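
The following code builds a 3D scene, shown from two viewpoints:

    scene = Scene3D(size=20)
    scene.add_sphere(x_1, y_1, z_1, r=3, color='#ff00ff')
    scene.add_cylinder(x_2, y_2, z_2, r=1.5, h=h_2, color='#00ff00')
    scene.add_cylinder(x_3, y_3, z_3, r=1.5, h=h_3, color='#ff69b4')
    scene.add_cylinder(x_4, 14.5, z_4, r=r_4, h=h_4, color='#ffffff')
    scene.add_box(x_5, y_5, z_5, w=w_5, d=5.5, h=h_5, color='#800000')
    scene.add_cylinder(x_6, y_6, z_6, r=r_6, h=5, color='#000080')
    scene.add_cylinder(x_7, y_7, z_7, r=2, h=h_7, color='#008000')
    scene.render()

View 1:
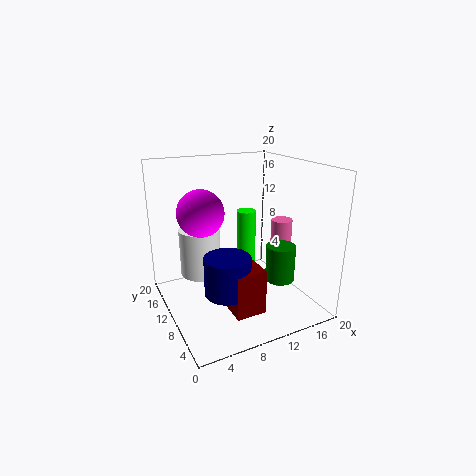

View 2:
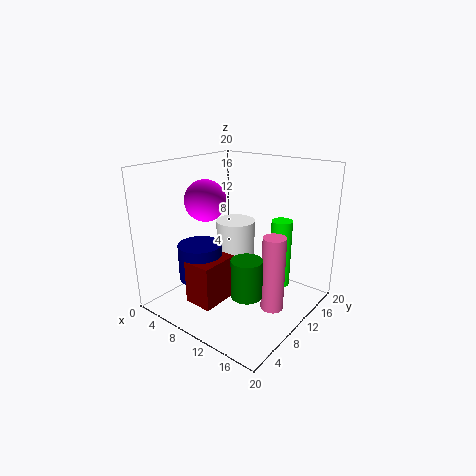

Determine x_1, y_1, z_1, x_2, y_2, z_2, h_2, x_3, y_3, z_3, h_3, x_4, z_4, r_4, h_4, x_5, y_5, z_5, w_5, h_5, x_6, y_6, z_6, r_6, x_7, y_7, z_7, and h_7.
x_1 = 4.5, y_1 = 9.5, z_1 = 14.5, x_2 = 14, y_2 = 15, z_2 = 2, h_2 = 10, x_3 = 16.5, y_3 = 9, z_3 = 2, h_3 = 10, x_4 = 6, z_4 = 3.5, r_4 = 3, h_4 = 7, x_5 = 6.5, y_5 = 3, z_5 = 2, w_5 = 4, h_5 = 6, x_6 = 6.5, y_6 = 6, z_6 = 4.5, r_6 = 3, x_7 = 14.5, y_7 = 6, z_7 = 4.5, h_7 = 5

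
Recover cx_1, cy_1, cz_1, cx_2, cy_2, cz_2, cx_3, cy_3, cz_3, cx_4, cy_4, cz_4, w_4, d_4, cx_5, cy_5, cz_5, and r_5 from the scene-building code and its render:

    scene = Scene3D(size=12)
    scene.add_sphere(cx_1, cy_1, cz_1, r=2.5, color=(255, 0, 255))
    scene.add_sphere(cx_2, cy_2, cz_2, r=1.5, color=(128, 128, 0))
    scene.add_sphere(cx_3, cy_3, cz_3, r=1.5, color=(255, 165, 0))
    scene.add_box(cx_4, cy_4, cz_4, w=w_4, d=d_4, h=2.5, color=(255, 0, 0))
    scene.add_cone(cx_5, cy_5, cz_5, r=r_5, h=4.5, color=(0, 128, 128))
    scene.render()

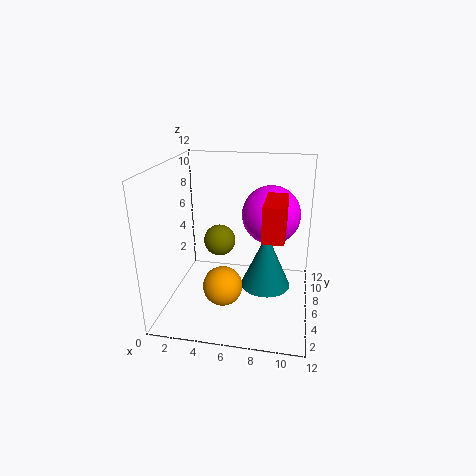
cx_1 = 8.5; cy_1 = 8; cz_1 = 7.5; cx_2 = 3.5; cy_2 = 9.5; cz_2 = 4; cx_3 = 5.5; cy_3 = 2.5; cz_3 = 3.5; cx_4 = 8.5; cy_4 = 1; cz_4 = 8; w_4 = 1.5; d_4 = 3.5; cx_5 = 8.5; cy_5 = 5; cz_5 = 2.5; r_5 = 2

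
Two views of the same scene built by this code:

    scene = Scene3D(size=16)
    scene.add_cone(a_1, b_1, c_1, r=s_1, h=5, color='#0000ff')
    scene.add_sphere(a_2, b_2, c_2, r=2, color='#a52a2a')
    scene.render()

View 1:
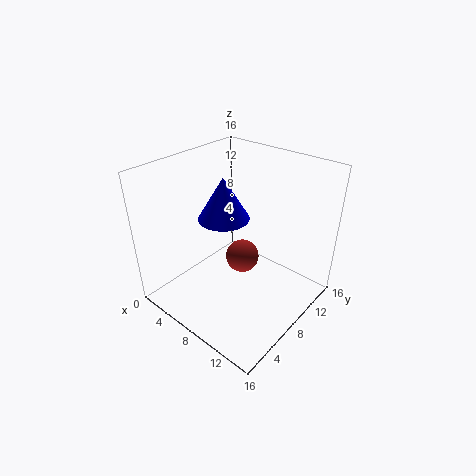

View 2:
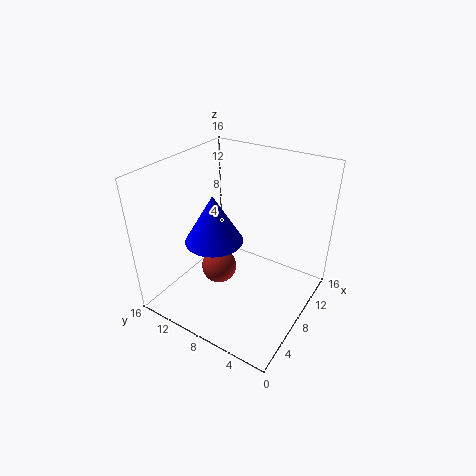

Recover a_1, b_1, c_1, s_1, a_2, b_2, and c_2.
a_1 = 5, b_1 = 9, c_1 = 9, s_1 = 3, a_2 = 7, b_2 = 10, c_2 = 4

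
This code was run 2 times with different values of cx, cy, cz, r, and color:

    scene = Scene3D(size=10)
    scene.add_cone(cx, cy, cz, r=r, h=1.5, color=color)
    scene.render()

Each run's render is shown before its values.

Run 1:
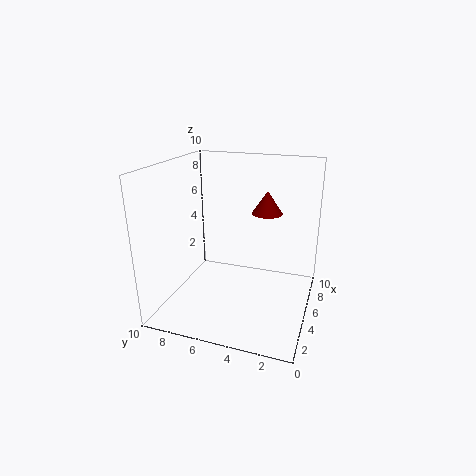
cx = 5
cy = 3
cz = 7
r = 1
color = 'maroon'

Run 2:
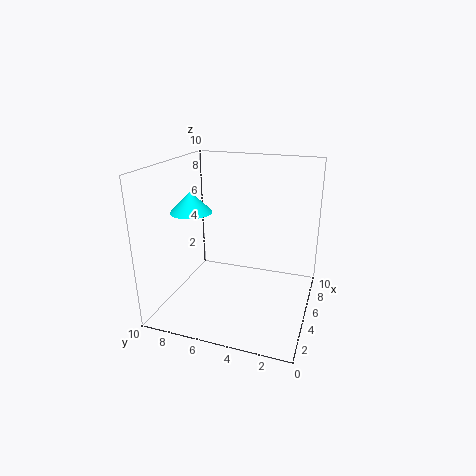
cx = 5
cy = 8.5
cz = 6.5
r = 1.5
color = 'cyan'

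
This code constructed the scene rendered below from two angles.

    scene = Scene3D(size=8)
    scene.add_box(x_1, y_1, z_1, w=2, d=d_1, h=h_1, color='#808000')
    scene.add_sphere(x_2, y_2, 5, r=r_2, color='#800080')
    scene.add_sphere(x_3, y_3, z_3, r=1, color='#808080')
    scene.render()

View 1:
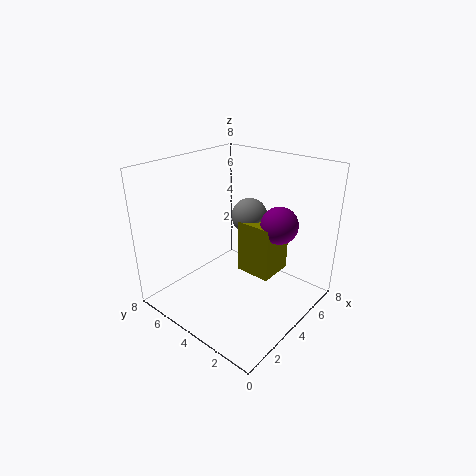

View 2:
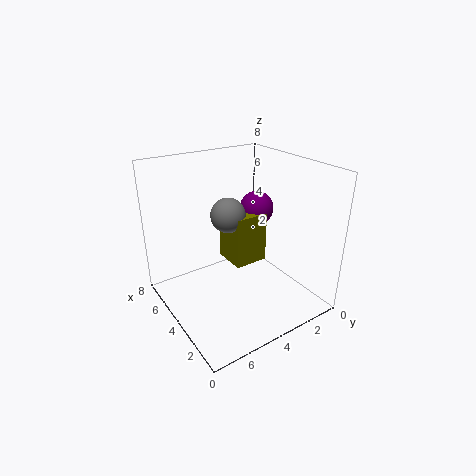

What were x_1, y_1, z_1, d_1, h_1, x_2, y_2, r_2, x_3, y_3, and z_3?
x_1 = 4; y_1 = 2; z_1 = 2; d_1 = 2; h_1 = 3; x_2 = 5; y_2 = 2; r_2 = 1; x_3 = 5; y_3 = 4; z_3 = 5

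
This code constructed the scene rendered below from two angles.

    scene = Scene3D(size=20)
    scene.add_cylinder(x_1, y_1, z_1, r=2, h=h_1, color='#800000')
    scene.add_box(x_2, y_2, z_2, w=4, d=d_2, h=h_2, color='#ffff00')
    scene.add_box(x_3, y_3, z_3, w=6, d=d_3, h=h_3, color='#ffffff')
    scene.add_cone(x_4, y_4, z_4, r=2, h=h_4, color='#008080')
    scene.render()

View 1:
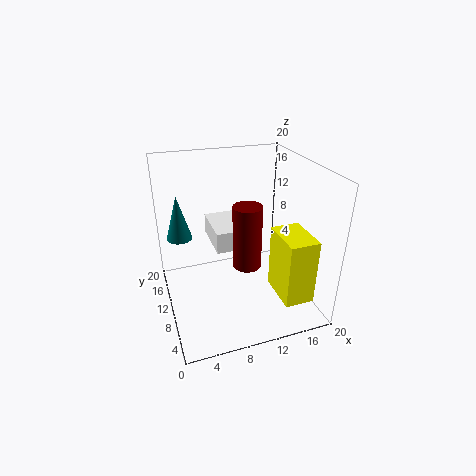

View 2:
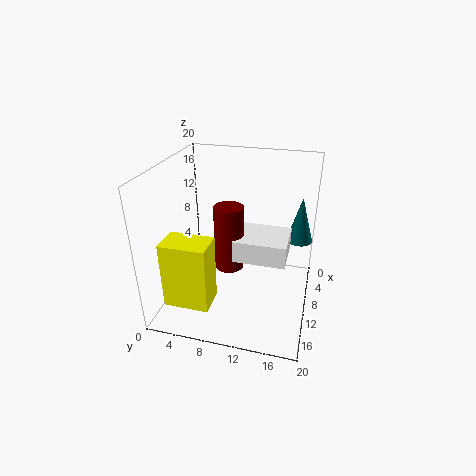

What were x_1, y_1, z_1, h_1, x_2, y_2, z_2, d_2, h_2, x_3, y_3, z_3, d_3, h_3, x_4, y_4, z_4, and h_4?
x_1 = 11
y_1 = 9
z_1 = 6
h_1 = 9
x_2 = 14
y_2 = 2
z_2 = 3
d_2 = 6
h_2 = 9
x_3 = 7
y_3 = 10
z_3 = 8
d_3 = 7
h_3 = 3
x_4 = 3
y_4 = 18
z_4 = 7
h_4 = 7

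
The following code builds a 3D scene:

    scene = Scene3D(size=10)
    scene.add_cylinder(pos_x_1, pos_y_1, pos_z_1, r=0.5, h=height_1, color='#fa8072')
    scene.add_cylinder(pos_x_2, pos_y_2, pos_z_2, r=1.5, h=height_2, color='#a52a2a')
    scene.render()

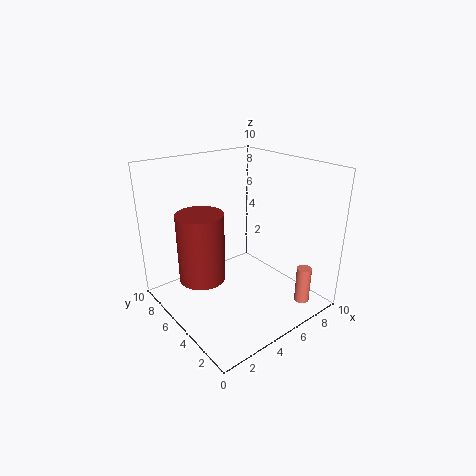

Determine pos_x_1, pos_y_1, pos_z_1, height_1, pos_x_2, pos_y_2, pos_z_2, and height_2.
pos_x_1 = 7.5, pos_y_1 = 1, pos_z_1 = 1, height_1 = 2.5, pos_x_2 = 2, pos_y_2 = 5, pos_z_2 = 3, height_2 = 4.5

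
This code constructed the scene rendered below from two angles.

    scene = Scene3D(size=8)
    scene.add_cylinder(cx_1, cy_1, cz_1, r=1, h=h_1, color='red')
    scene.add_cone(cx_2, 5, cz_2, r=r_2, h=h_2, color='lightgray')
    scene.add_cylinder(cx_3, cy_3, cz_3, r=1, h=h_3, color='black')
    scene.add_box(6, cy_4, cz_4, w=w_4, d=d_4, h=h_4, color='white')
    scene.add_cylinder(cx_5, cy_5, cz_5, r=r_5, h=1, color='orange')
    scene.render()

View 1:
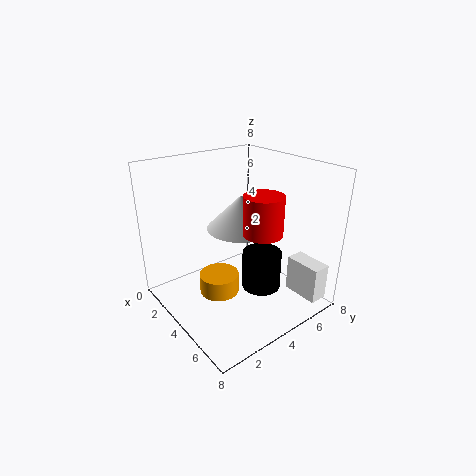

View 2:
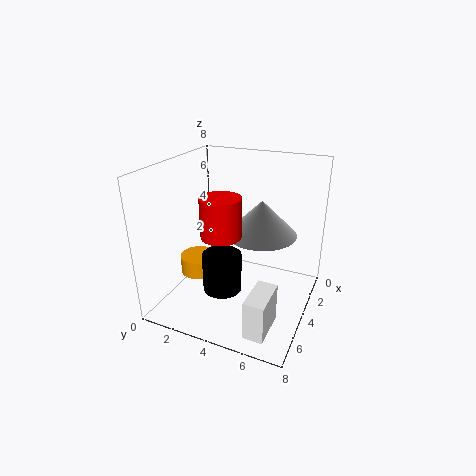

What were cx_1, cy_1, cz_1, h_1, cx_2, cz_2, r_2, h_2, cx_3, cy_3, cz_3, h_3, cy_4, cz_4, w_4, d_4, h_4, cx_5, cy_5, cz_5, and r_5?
cx_1 = 6
cy_1 = 4
cz_1 = 5
h_1 = 2
cx_2 = 3
cz_2 = 4
r_2 = 2
h_2 = 2
cx_3 = 6
cy_3 = 4
cz_3 = 2
h_3 = 2
cy_4 = 6
cz_4 = 1
w_4 = 2
d_4 = 1
h_4 = 2
cx_5 = 5
cy_5 = 2
cz_5 = 2
r_5 = 1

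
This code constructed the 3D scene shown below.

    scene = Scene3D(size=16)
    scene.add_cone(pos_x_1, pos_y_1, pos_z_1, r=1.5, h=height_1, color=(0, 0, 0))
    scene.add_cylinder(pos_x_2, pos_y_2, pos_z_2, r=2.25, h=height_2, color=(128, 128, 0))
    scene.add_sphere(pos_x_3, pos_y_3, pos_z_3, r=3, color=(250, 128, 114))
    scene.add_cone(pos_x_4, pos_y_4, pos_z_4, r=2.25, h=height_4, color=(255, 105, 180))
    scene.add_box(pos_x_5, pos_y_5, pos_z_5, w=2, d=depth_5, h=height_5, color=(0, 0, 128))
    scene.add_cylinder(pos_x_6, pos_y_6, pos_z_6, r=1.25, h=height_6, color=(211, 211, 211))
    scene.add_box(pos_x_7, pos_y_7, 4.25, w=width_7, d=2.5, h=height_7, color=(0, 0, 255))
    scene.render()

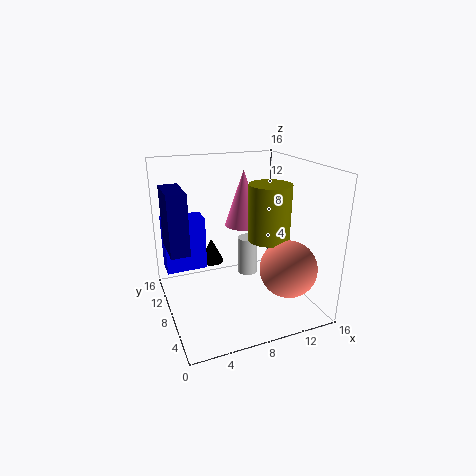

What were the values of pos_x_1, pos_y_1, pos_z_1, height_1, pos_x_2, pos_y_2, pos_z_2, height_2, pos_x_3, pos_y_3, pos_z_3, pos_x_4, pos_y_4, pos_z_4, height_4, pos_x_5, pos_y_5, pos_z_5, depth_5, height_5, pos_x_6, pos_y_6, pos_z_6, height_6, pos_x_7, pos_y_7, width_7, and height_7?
pos_x_1 = 6.5; pos_y_1 = 13.25; pos_z_1 = 3; height_1 = 3; pos_x_2 = 10.75; pos_y_2 = 6; pos_z_2 = 8.25; height_2 = 6; pos_x_3 = 11.75; pos_y_3 = 3.25; pos_z_3 = 5.75; pos_x_4 = 10.25; pos_y_4 = 11.75; pos_z_4 = 8; height_4 = 6.75; pos_x_5 = 0.25; pos_y_5 = 6.5; pos_z_5 = 7.5; depth_5 = 4.5; height_5 = 6.5; pos_x_6 = 10.75; pos_y_6 = 11.5; pos_z_6 = 1.5; height_6 = 4.75; pos_x_7 = 0.25; pos_y_7 = 9.5; width_7 = 4.5; height_7 = 6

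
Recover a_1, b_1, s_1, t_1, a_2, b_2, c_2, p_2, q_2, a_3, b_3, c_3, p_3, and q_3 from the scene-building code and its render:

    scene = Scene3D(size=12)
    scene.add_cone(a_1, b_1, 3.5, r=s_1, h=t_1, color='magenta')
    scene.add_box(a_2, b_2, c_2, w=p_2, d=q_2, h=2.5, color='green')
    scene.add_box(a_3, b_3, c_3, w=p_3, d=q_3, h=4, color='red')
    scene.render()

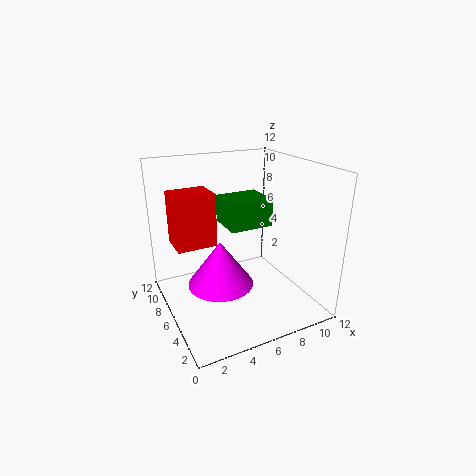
a_1 = 3.5; b_1 = 4; s_1 = 2.5; t_1 = 3.5; a_2 = 6; b_2 = 7; c_2 = 6; p_2 = 4; q_2 = 3.5; a_3 = 0.5; b_3 = 4.5; c_3 = 6.5; p_3 = 3; q_3 = 2.5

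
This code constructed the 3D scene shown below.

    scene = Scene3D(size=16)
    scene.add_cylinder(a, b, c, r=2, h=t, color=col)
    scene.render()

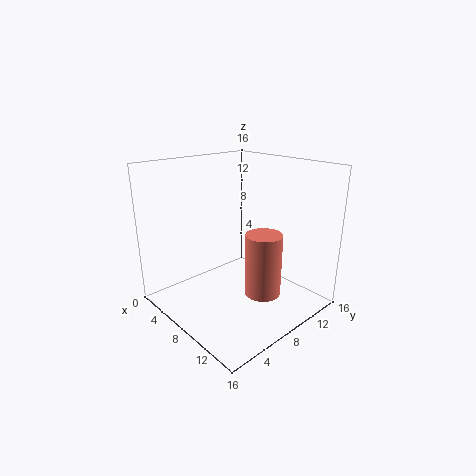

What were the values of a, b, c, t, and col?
a = 11, b = 9, c = 2, t = 7, col = 'salmon'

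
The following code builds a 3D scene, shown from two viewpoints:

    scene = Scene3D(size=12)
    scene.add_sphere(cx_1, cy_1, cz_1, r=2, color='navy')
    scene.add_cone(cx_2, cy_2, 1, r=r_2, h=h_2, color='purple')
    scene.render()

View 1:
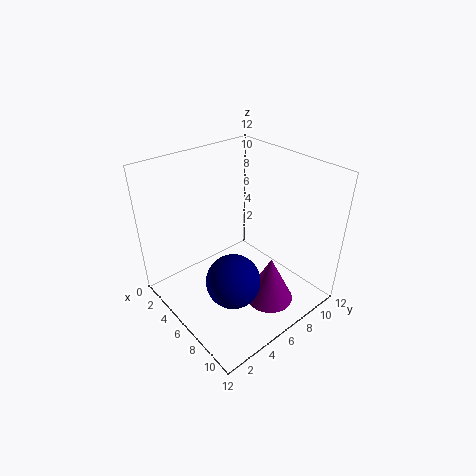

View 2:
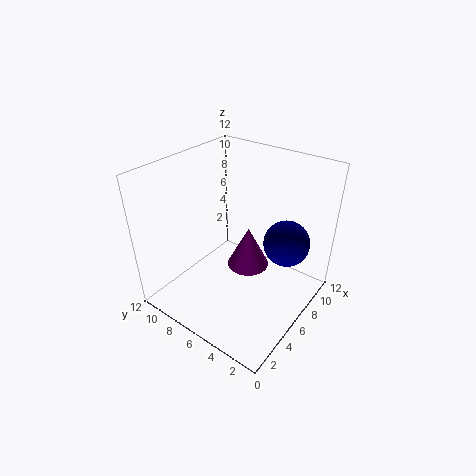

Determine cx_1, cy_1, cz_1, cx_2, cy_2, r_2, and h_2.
cx_1 = 9, cy_1 = 3, cz_1 = 5, cx_2 = 9, cy_2 = 7, r_2 = 2, h_2 = 4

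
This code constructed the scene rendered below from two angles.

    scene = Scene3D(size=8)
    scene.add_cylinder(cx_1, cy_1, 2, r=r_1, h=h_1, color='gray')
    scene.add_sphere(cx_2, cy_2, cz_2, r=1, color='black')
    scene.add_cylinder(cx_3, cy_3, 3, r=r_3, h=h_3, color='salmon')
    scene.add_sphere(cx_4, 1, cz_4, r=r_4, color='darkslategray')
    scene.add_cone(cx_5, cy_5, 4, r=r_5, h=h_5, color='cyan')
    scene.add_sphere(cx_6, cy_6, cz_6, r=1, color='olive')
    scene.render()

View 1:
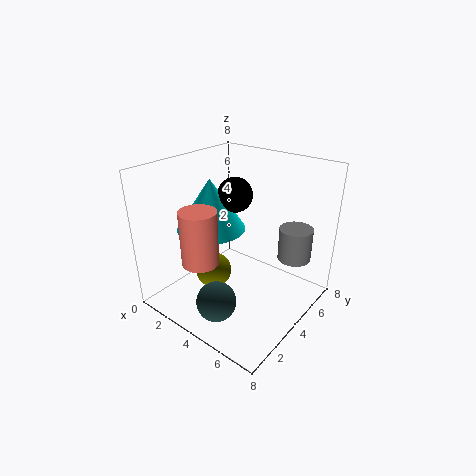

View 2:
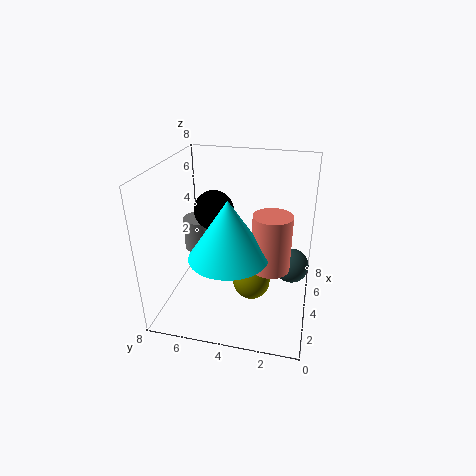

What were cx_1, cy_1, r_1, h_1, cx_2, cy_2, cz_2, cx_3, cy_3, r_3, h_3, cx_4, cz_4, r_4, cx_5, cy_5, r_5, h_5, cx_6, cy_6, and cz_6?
cx_1 = 6, cy_1 = 7, r_1 = 1, h_1 = 2, cx_2 = 3, cy_2 = 5, cz_2 = 6, cx_3 = 3, cy_3 = 2, r_3 = 1, h_3 = 3, cx_4 = 5, cz_4 = 2, r_4 = 1, cx_5 = 2, cy_5 = 4, r_5 = 2, h_5 = 3, cx_6 = 3, cy_6 = 3, cz_6 = 2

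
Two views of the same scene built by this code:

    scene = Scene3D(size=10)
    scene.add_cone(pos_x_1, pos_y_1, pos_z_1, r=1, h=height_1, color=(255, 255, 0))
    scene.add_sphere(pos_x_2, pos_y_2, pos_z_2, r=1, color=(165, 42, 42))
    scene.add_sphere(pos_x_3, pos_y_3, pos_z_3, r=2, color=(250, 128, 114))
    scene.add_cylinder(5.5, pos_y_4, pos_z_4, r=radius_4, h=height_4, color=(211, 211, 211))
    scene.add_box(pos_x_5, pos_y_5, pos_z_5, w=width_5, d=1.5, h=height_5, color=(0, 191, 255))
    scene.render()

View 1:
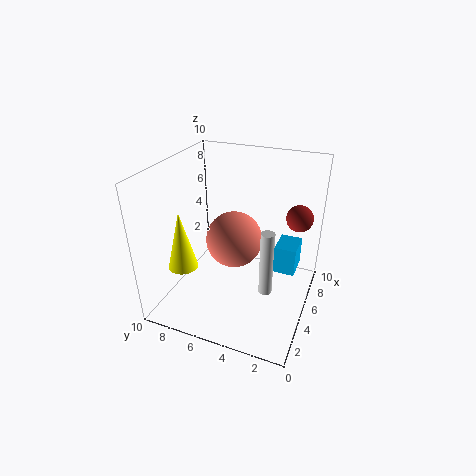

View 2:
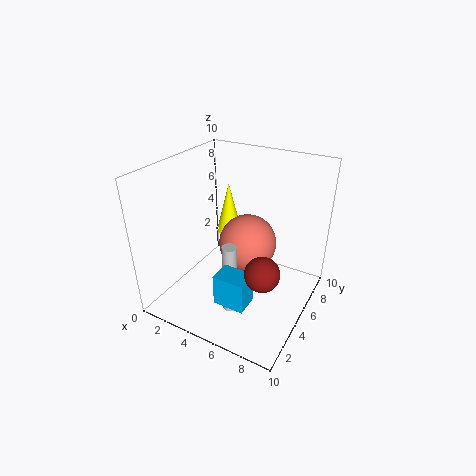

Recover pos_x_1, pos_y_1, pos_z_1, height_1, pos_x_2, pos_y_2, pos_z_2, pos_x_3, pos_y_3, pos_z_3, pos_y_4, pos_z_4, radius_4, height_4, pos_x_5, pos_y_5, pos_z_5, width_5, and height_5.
pos_x_1 = 2.5
pos_y_1 = 8
pos_z_1 = 3.5
height_1 = 4
pos_x_2 = 8.5
pos_y_2 = 1.5
pos_z_2 = 5.5
pos_x_3 = 5.5
pos_y_3 = 5.5
pos_z_3 = 4.5
pos_y_4 = 3
pos_z_4 = 0.5
radius_4 = 0.5
height_4 = 5
pos_x_5 = 5.5
pos_y_5 = 1
pos_z_5 = 2.5
width_5 = 2
height_5 = 2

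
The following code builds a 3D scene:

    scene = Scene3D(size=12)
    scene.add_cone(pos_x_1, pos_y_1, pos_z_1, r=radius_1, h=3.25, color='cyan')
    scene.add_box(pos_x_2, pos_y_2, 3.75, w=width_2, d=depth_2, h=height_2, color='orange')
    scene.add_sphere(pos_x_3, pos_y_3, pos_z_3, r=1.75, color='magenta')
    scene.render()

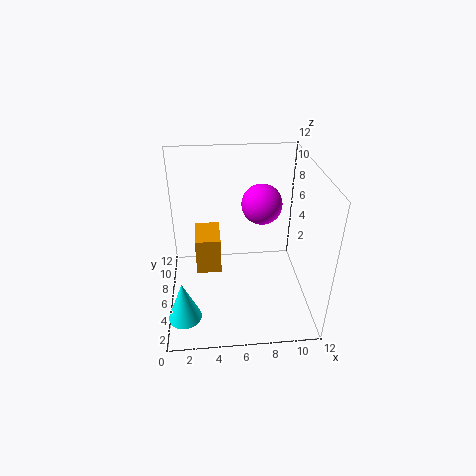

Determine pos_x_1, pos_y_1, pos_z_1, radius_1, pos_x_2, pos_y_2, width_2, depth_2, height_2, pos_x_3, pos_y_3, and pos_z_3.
pos_x_1 = 1.5; pos_y_1 = 1.5; pos_z_1 = 2; radius_1 = 1.25; pos_x_2 = 2.5; pos_y_2 = 4.5; width_2 = 2; depth_2 = 3; height_2 = 3; pos_x_3 = 8.25; pos_y_3 = 8; pos_z_3 = 8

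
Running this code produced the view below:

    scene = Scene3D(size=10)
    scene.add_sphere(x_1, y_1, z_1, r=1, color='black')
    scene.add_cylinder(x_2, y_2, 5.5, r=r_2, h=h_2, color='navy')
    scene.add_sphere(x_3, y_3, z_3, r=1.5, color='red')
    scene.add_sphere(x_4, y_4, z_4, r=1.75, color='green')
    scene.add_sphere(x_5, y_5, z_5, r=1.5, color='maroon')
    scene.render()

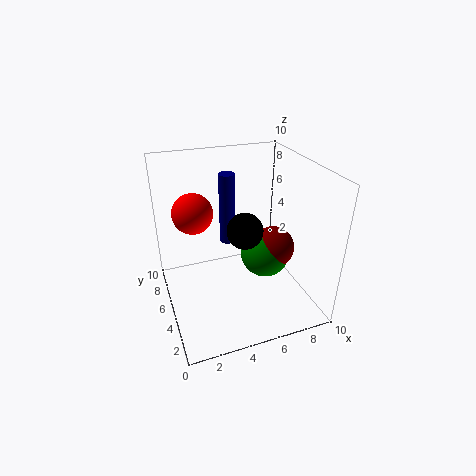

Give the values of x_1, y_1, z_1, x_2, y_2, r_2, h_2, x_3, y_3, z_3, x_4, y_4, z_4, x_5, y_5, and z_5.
x_1 = 4
y_1 = 1.25
z_1 = 7.75
x_2 = 4
y_2 = 4.25
r_2 = 0.5
h_2 = 4.5
x_3 = 2.5
y_3 = 7.75
z_3 = 6
x_4 = 7
y_4 = 4.75
z_4 = 3.5
x_5 = 7.5
y_5 = 4.5
z_5 = 4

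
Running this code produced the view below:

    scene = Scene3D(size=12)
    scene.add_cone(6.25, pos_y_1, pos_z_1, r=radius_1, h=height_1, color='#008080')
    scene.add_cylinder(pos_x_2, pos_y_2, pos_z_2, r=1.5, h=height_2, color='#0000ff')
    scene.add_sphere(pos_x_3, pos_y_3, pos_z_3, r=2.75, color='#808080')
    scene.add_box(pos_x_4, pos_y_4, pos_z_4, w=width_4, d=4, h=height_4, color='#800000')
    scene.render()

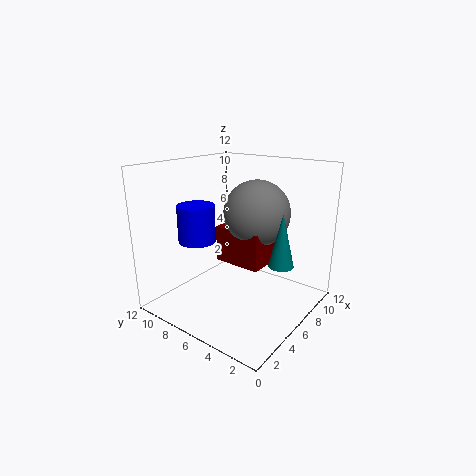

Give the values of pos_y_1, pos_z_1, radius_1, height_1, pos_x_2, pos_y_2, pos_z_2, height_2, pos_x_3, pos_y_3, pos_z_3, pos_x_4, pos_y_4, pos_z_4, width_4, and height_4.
pos_y_1 = 2, pos_z_1 = 4.5, radius_1 = 1, height_1 = 4.25, pos_x_2 = 3.5, pos_y_2 = 8.25, pos_z_2 = 6, height_2 = 3, pos_x_3 = 7.25, pos_y_3 = 5, pos_z_3 = 8, pos_x_4 = 5, pos_y_4 = 3.5, pos_z_4 = 4, width_4 = 3.25, height_4 = 3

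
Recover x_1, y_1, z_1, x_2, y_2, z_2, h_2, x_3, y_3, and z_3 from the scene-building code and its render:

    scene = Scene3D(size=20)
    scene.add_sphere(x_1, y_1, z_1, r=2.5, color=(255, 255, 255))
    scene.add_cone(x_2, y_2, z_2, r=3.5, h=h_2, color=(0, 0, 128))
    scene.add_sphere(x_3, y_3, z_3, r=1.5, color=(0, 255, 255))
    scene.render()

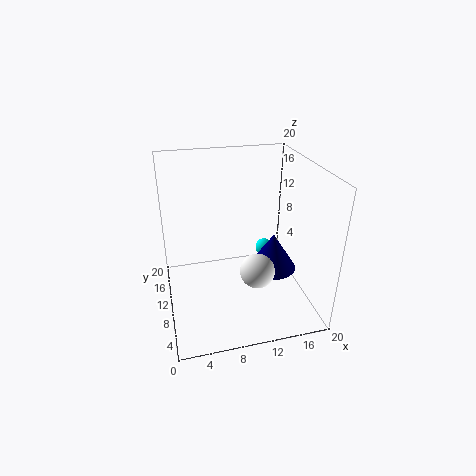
x_1 = 12.5, y_1 = 8.5, z_1 = 5, x_2 = 15.5, y_2 = 10.5, z_2 = 4, h_2 = 5.5, x_3 = 17, y_3 = 18.5, z_3 = 2.5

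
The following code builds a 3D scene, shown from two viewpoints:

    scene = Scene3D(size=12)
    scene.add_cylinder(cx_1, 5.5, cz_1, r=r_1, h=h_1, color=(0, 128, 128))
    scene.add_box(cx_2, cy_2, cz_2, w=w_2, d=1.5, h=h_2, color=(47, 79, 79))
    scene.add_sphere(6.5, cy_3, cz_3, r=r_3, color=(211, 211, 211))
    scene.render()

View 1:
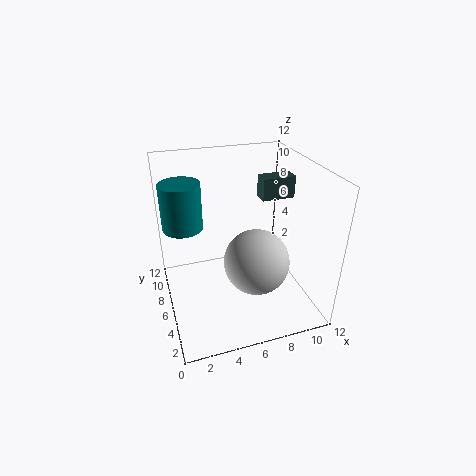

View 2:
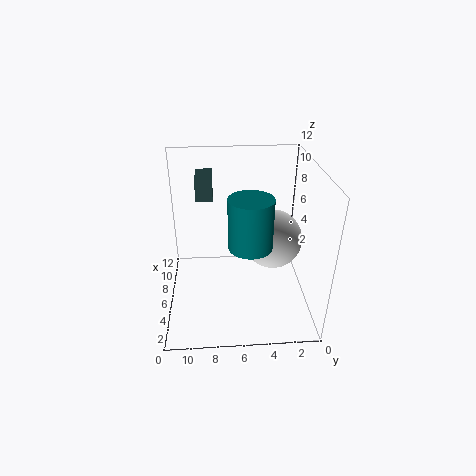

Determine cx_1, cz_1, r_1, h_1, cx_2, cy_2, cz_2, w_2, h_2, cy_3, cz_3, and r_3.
cx_1 = 1.5; cz_1 = 8; r_1 = 1.5; h_1 = 3.5; cx_2 = 9; cy_2 = 8; cz_2 = 8; w_2 = 3; h_2 = 2; cy_3 = 3; cz_3 = 5.5; r_3 = 2.5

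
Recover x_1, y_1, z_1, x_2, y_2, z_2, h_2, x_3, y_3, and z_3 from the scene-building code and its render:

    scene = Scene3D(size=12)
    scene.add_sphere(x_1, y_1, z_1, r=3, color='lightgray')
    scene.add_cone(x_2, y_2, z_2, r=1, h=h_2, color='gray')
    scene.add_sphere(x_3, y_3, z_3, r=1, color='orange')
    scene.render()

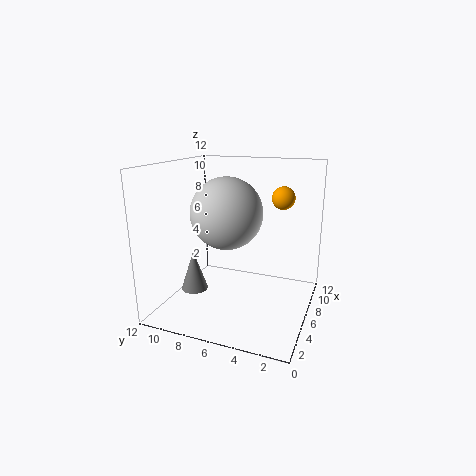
x_1 = 6; y_1 = 7; z_1 = 8; x_2 = 2; y_2 = 8; z_2 = 3; h_2 = 3; x_3 = 9; y_3 = 3; z_3 = 9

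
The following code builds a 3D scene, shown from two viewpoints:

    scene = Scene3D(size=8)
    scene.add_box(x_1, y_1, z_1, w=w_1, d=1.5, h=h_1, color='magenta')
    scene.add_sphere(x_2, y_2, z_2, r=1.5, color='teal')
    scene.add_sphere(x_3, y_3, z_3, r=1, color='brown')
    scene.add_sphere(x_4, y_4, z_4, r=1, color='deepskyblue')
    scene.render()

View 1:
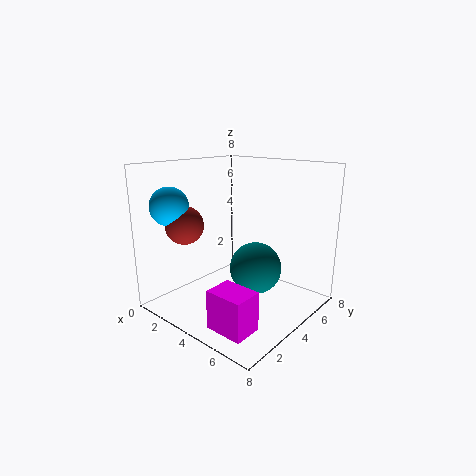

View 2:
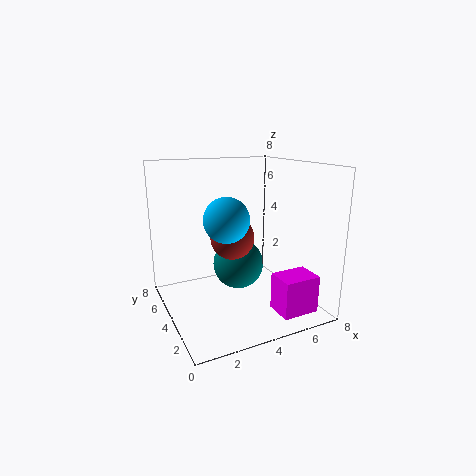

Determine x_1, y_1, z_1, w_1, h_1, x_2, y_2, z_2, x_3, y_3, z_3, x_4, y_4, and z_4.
x_1 = 5, y_1 = 0.5, z_1 = 0.5, w_1 = 2, h_1 = 2, x_2 = 4.5, y_2 = 5, z_2 = 2, x_3 = 2.5, y_3 = 1.5, z_3 = 5, x_4 = 2, y_4 = 1, z_4 = 6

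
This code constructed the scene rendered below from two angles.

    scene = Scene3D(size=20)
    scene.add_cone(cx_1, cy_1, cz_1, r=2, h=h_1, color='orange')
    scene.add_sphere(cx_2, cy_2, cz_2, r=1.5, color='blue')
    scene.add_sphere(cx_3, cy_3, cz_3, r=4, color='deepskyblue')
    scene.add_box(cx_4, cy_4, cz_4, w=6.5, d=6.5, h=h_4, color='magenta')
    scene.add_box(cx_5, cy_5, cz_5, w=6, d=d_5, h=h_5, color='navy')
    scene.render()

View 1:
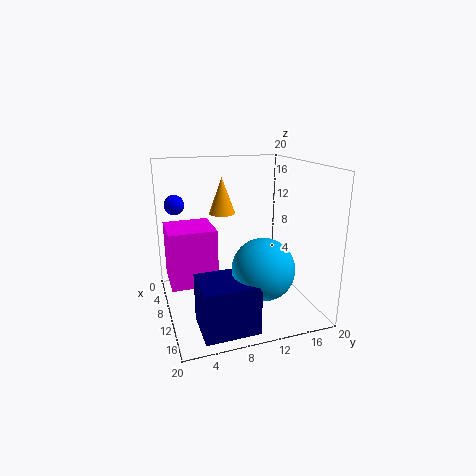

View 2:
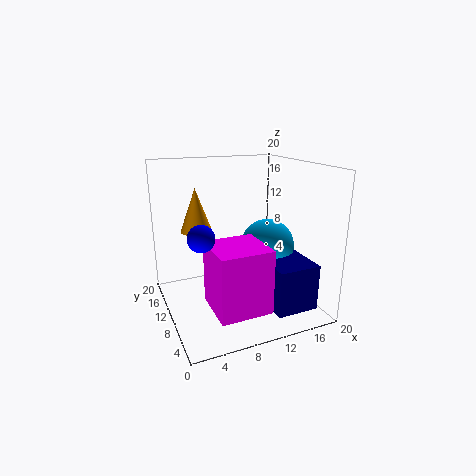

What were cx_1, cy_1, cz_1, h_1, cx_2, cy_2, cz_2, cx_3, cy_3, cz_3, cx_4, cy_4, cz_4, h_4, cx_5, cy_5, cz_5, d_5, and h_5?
cx_1 = 4; cy_1 = 9.5; cz_1 = 12; h_1 = 5.5; cx_2 = 2.5; cy_2 = 2.5; cz_2 = 13.5; cx_3 = 15.5; cy_3 = 11.5; cz_3 = 7.5; cx_4 = 4; cy_4 = 0.5; cz_4 = 3.5; h_4 = 8; cx_5 = 13; cy_5 = 3; cz_5 = 0.5; d_5 = 7; h_5 = 6.5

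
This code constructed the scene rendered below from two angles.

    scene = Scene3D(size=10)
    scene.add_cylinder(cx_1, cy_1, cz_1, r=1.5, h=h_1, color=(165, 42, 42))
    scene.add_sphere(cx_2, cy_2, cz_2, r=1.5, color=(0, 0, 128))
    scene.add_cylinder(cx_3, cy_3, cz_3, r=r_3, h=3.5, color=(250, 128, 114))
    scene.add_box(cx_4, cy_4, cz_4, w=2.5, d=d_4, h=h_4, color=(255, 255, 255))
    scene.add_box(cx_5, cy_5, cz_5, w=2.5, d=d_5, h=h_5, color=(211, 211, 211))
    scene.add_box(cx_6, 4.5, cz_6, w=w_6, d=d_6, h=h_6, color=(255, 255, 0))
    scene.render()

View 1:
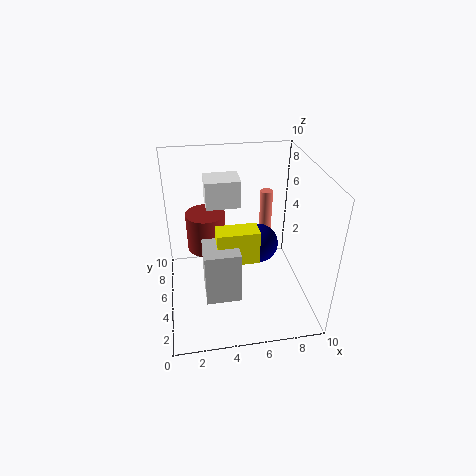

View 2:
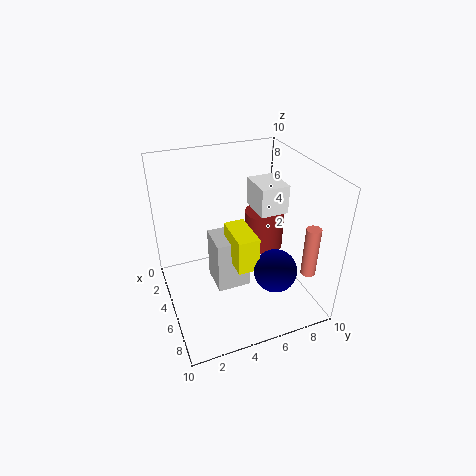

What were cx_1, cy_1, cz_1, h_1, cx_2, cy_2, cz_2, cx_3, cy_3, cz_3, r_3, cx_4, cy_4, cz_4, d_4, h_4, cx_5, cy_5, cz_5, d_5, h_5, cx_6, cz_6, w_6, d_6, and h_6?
cx_1 = 3, cy_1 = 8, cz_1 = 2.5, h_1 = 3, cx_2 = 7, cy_2 = 7, cz_2 = 3, cx_3 = 8, cy_3 = 9, cz_3 = 3, r_3 = 0.5, cx_4 = 3, cy_4 = 6.5, cz_4 = 6.5, d_4 = 2, h_4 = 2, cx_5 = 2.5, cy_5 = 3.5, cz_5 = 0.5, d_5 = 2.5, h_5 = 4, cx_6 = 3.5, cz_6 = 3, w_6 = 3, d_6 = 1.5, h_6 = 2.5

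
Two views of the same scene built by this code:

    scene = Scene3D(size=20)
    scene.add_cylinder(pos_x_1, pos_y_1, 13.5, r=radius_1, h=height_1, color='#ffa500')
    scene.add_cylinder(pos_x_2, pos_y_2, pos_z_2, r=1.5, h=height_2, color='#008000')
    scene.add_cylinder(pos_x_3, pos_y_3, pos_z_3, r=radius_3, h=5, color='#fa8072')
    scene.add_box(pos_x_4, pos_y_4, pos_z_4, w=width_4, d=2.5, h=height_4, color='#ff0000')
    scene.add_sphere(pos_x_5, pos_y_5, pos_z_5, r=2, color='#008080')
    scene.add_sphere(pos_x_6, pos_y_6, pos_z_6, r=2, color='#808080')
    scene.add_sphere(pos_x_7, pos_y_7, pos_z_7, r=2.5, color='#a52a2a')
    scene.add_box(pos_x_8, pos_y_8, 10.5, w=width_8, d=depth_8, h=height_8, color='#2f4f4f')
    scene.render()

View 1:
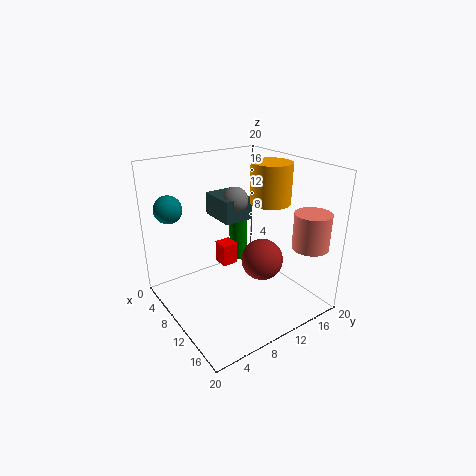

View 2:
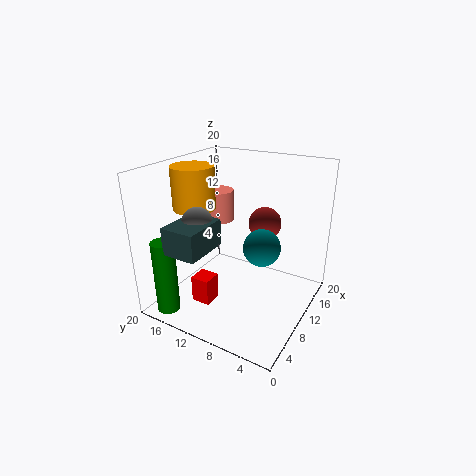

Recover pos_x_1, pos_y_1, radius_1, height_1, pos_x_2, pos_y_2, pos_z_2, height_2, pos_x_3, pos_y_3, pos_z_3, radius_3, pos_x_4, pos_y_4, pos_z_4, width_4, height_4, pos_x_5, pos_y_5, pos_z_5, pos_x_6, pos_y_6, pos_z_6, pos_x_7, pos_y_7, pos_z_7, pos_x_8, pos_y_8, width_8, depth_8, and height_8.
pos_x_1 = 9, pos_y_1 = 16.5, radius_1 = 3, height_1 = 6, pos_x_2 = 1.5, pos_y_2 = 16, pos_z_2 = 1.5, height_2 = 10, pos_x_3 = 16.5, pos_y_3 = 17.5, pos_z_3 = 9, radius_3 = 2.5, pos_x_4 = 3, pos_y_4 = 10.5, pos_z_4 = 3, width_4 = 2.5, height_4 = 3.5, pos_x_5 = 3, pos_y_5 = 3, pos_z_5 = 13.5, pos_x_6 = 5, pos_y_6 = 13, pos_z_6 = 13.5, pos_x_7 = 16.5, pos_y_7 = 9, pos_z_7 = 10, pos_x_8 = 0.5, pos_y_8 = 10.5, width_8 = 6, depth_8 = 4.5, height_8 = 3.5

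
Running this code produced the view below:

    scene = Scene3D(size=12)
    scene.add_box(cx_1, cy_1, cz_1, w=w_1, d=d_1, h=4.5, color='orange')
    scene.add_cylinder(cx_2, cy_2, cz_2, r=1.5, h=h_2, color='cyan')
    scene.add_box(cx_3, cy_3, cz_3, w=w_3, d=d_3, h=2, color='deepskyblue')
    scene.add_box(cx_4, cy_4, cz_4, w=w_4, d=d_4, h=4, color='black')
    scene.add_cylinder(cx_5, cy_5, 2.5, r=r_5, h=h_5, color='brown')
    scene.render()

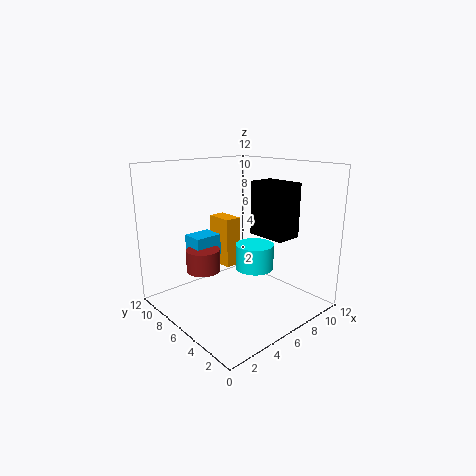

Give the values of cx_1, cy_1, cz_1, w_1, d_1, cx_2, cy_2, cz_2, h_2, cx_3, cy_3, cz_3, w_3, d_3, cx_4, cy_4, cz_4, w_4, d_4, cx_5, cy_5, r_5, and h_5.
cx_1 = 6.5
cy_1 = 8
cz_1 = 2.5
w_1 = 1.5
d_1 = 2.5
cx_2 = 6
cy_2 = 4
cz_2 = 4
h_2 = 2
cx_3 = 4
cy_3 = 9
cz_3 = 3.5
w_3 = 2.5
d_3 = 2
cx_4 = 5.5
cy_4 = 1
cz_4 = 7
w_4 = 2
d_4 = 3
cx_5 = 4.5
cy_5 = 9
r_5 = 1.5
h_5 = 2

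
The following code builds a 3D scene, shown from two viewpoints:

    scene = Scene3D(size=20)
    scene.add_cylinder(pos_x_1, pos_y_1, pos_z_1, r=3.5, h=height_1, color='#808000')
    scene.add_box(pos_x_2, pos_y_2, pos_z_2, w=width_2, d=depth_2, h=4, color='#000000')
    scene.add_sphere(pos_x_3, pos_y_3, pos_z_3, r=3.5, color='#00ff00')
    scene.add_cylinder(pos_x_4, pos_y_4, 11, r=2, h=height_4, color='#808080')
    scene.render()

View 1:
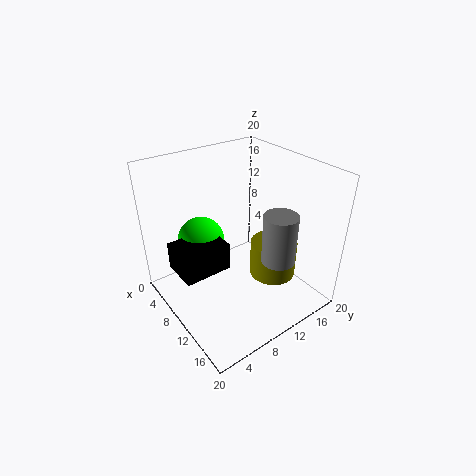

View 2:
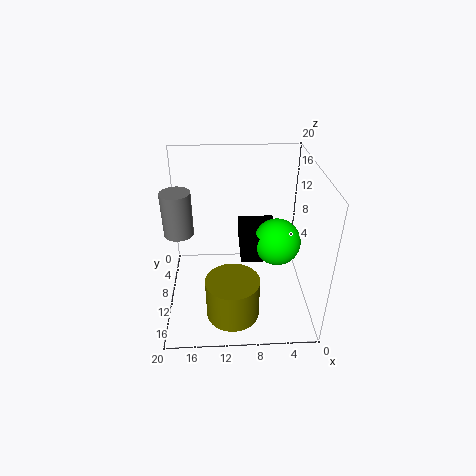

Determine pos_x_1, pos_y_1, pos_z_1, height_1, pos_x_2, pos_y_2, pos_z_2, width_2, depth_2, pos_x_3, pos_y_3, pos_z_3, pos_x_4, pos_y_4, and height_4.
pos_x_1 = 11, pos_y_1 = 16, pos_z_1 = 2, height_1 = 5.5, pos_x_2 = 4, pos_y_2 = 2, pos_z_2 = 5, width_2 = 5.5, depth_2 = 7, pos_x_3 = 4, pos_y_3 = 7.5, pos_z_3 = 7.5, pos_x_4 = 18, pos_y_4 = 10, height_4 = 6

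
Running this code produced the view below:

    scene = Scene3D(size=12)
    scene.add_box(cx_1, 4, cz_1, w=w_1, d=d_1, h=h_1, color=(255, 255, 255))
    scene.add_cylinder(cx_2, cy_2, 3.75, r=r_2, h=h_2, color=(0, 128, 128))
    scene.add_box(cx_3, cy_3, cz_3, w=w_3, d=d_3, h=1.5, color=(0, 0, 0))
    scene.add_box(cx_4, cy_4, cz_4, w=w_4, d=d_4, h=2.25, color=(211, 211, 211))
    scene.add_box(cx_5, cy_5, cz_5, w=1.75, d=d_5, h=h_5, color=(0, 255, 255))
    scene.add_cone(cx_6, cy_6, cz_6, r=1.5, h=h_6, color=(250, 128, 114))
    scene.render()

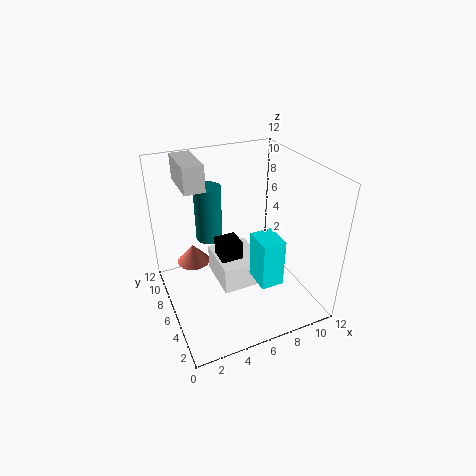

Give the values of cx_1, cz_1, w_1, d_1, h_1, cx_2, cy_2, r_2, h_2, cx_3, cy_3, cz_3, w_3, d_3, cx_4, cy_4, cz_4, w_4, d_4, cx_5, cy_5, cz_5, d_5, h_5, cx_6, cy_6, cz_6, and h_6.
cx_1 = 4, cz_1 = 2.25, w_1 = 3.5, d_1 = 4, h_1 = 2.25, cx_2 = 5, cy_2 = 10.5, r_2 = 1.25, h_2 = 5.25, cx_3 = 4, cy_3 = 4.5, cz_3 = 5, w_3 = 1.75, d_3 = 1.75, cx_4 = 2.25, cy_4 = 7.75, cz_4 = 9.75, w_4 = 1.75, d_4 = 4, cx_5 = 6, cy_5 = 1.5, cz_5 = 4, d_5 = 2.25, h_5 = 3.75, cx_6 = 3, cy_6 = 9.5, cz_6 = 2.25, h_6 = 1.75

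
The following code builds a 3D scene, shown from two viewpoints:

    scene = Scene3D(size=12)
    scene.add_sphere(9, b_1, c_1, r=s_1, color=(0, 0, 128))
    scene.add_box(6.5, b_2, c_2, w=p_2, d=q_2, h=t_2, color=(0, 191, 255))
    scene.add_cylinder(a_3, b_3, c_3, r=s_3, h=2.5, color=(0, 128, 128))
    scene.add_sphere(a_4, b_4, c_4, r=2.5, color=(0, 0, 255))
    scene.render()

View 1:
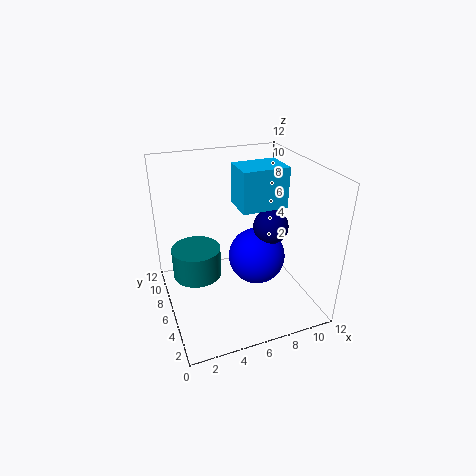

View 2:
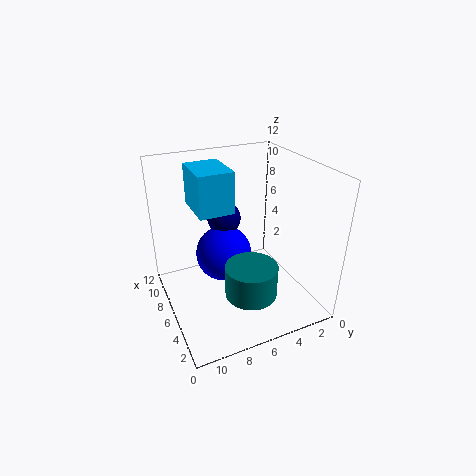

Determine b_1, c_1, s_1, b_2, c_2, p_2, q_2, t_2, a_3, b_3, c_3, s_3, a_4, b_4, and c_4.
b_1 = 6; c_1 = 6.5; s_1 = 1.5; b_2 = 6; c_2 = 8; p_2 = 4; q_2 = 3; t_2 = 3.5; a_3 = 2.5; b_3 = 6.5; c_3 = 3; s_3 = 2; a_4 = 8; b_4 = 6.5; c_4 = 3.5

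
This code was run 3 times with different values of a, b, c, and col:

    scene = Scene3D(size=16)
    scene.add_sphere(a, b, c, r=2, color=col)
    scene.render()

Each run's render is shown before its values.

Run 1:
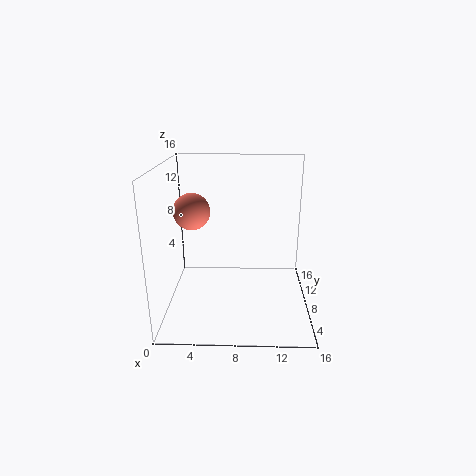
a = 3
b = 8
c = 11
col = 'salmon'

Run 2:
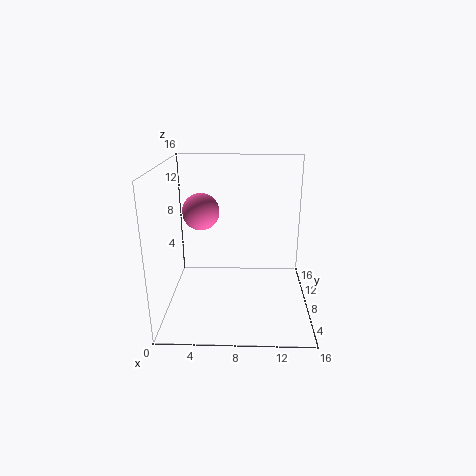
a = 4
b = 8
c = 11
col = 'hotpink'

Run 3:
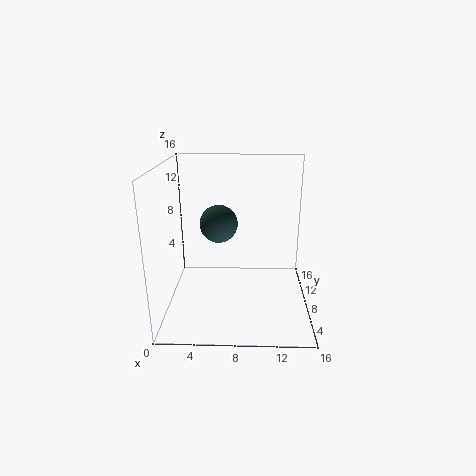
a = 6
b = 7
c = 10
col = 'darkslategray'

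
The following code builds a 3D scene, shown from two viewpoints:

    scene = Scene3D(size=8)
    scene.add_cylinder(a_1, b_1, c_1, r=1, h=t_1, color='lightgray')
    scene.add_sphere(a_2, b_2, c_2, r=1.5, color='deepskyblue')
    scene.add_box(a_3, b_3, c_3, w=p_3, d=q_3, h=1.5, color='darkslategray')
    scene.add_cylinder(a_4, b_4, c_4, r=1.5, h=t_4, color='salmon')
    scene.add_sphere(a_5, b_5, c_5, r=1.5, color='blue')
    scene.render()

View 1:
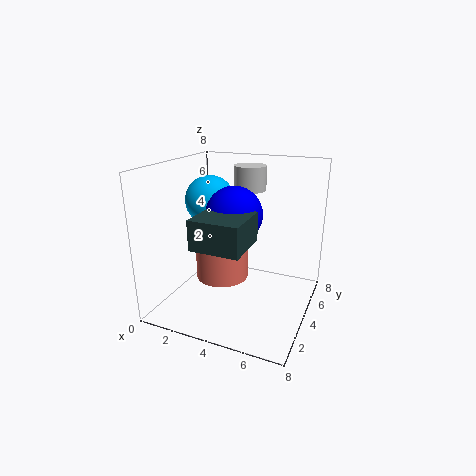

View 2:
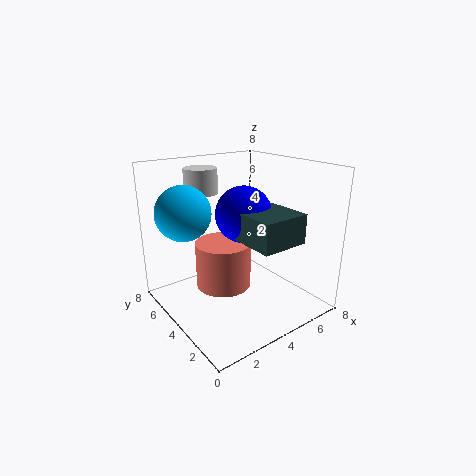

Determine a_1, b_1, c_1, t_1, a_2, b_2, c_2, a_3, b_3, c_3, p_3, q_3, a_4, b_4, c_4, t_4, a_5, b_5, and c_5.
a_1 = 3.5, b_1 = 7, c_1 = 6, t_1 = 1.5, a_2 = 1.5, b_2 = 5.5, c_2 = 5.5, a_3 = 3, b_3 = 0.5, c_3 = 4.5, p_3 = 2.5, q_3 = 2.5, a_4 = 3, b_4 = 4, c_4 = 1.5, t_4 = 2.5, a_5 = 4, b_5 = 3.5, c_5 = 5.5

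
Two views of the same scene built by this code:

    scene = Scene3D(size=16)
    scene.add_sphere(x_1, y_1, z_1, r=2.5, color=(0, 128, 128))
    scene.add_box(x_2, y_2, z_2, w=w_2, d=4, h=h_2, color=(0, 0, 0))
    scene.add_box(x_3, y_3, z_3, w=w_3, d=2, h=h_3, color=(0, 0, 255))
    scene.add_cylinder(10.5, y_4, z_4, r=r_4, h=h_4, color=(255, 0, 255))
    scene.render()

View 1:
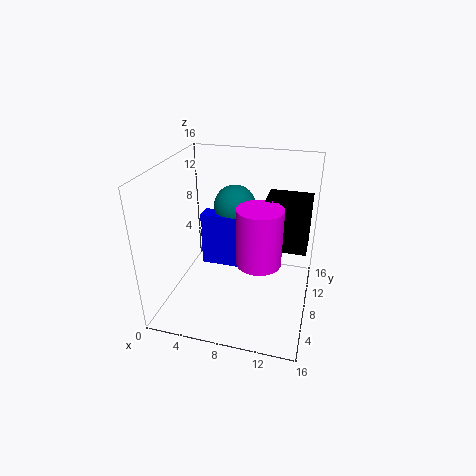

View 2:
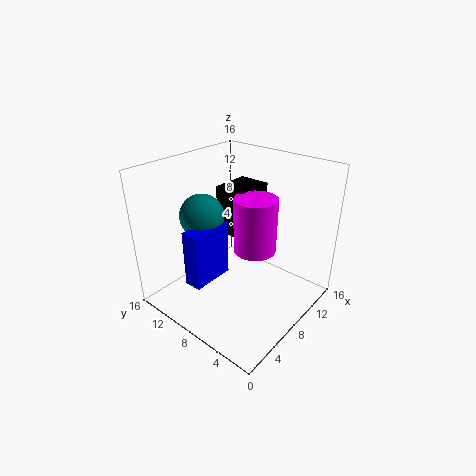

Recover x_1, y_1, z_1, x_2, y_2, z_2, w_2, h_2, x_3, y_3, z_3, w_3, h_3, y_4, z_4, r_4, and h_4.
x_1 = 6.5; y_1 = 12; z_1 = 10; x_2 = 10.5; y_2 = 9.5; z_2 = 6; w_2 = 5; h_2 = 6; x_3 = 3; y_3 = 9.5; z_3 = 3; w_3 = 5; h_3 = 6.5; y_4 = 7.5; z_4 = 5.5; r_4 = 2.5; h_4 = 6.5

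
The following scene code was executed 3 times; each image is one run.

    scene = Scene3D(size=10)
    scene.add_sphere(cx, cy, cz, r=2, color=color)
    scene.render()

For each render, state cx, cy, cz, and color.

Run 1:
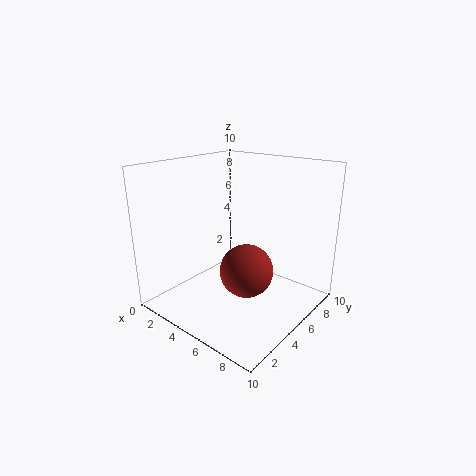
cx = 5; cy = 6; cz = 2; color = 'brown'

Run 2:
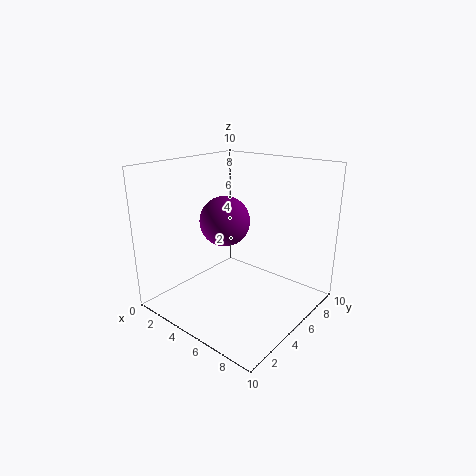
cx = 2; cy = 7; cz = 5; color = 'purple'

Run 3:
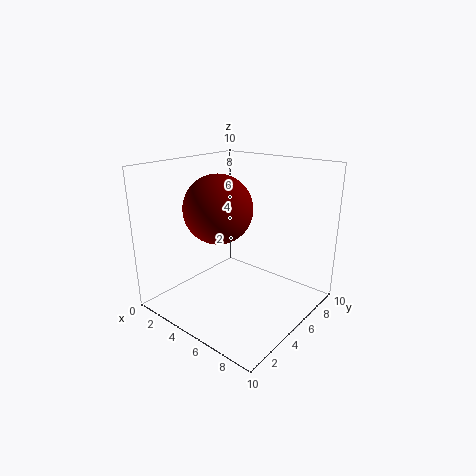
cx = 6; cy = 2; cz = 8; color = 'maroon'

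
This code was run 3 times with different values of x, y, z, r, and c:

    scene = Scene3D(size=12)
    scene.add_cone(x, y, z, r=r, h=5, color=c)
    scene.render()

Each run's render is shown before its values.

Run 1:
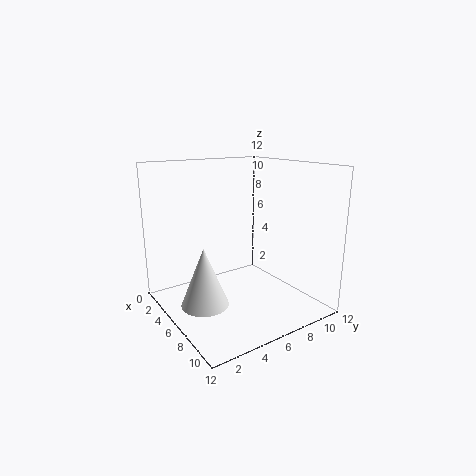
x = 5.5
y = 3
z = 0.5
r = 2
c = 'white'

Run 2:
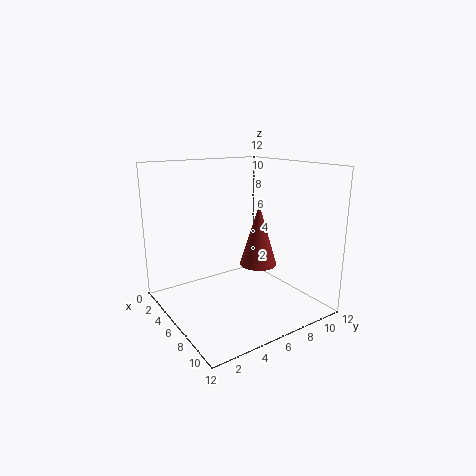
x = 7.5
y = 7
z = 4
r = 1.5
c = 'brown'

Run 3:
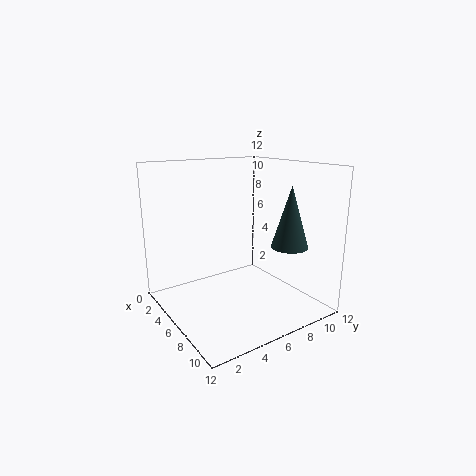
x = 9
y = 9
z = 5.5
r = 1.5
c = 'darkslategray'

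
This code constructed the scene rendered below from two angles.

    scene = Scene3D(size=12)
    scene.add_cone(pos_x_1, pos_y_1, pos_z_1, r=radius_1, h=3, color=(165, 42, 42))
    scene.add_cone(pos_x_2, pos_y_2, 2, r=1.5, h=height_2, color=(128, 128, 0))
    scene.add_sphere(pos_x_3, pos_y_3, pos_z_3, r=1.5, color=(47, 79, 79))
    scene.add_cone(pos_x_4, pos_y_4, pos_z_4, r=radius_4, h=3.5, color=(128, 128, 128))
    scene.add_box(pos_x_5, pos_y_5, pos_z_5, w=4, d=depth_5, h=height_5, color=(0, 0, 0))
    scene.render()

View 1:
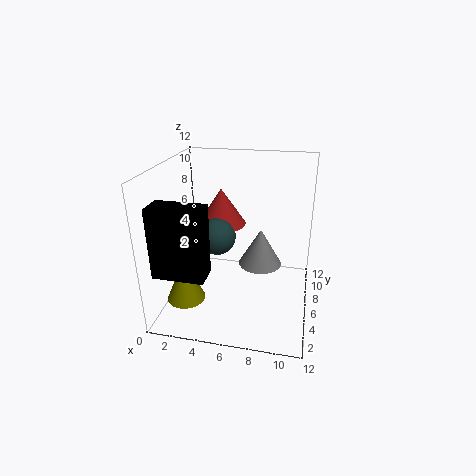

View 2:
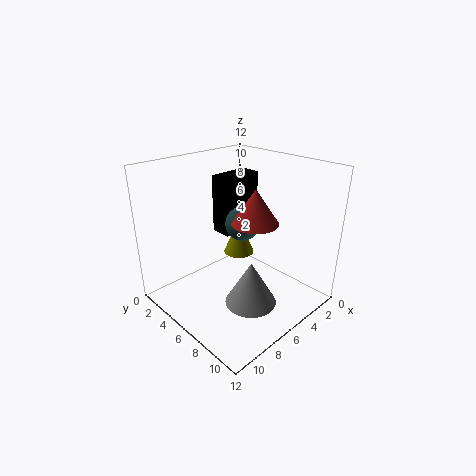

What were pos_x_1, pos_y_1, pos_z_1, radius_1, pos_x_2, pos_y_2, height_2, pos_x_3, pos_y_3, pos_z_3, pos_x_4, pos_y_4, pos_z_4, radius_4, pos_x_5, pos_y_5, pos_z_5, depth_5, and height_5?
pos_x_1 = 4.5
pos_y_1 = 6.5
pos_z_1 = 7
radius_1 = 2
pos_x_2 = 2.5
pos_y_2 = 2.5
height_2 = 3.5
pos_x_3 = 4.5
pos_y_3 = 5
pos_z_3 = 6.5
pos_x_4 = 7.5
pos_y_4 = 9
pos_z_4 = 2
radius_4 = 2
pos_x_5 = 0.5
pos_y_5 = 1
pos_z_5 = 4.5
depth_5 = 2
height_5 = 5.5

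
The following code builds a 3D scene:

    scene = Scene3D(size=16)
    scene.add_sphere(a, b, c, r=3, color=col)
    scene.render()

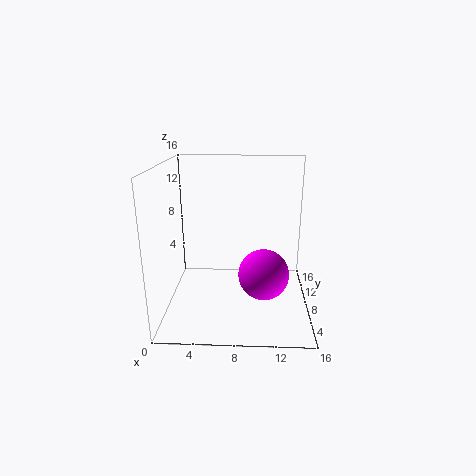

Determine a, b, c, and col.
a = 11; b = 9; c = 3; col = 'magenta'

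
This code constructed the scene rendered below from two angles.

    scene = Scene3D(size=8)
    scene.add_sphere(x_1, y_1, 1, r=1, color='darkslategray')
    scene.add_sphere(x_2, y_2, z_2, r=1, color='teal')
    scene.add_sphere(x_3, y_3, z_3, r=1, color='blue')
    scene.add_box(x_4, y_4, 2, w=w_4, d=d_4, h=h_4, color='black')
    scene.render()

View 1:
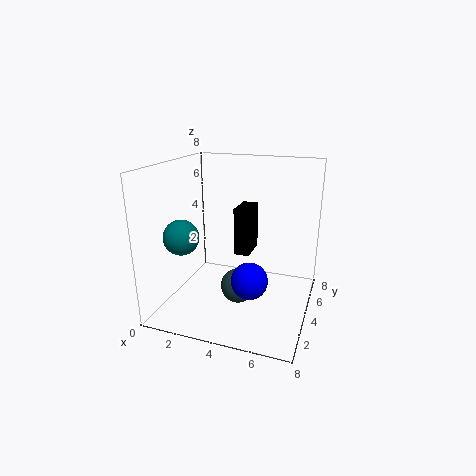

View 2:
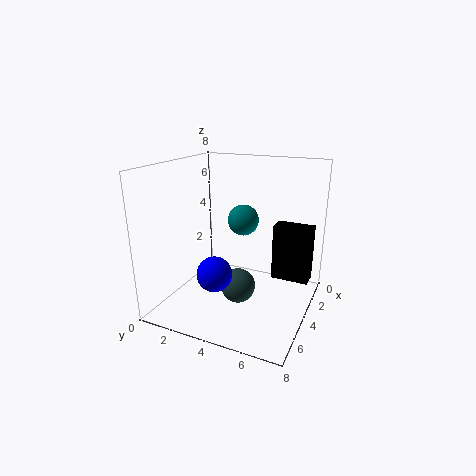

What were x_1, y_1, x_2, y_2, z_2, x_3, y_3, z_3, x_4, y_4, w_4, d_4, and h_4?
x_1 = 4; y_1 = 4; x_2 = 1; y_2 = 3; z_2 = 4; x_3 = 5; y_3 = 3; z_3 = 2; x_4 = 3; y_4 = 6; w_4 = 1; d_4 = 2; h_4 = 3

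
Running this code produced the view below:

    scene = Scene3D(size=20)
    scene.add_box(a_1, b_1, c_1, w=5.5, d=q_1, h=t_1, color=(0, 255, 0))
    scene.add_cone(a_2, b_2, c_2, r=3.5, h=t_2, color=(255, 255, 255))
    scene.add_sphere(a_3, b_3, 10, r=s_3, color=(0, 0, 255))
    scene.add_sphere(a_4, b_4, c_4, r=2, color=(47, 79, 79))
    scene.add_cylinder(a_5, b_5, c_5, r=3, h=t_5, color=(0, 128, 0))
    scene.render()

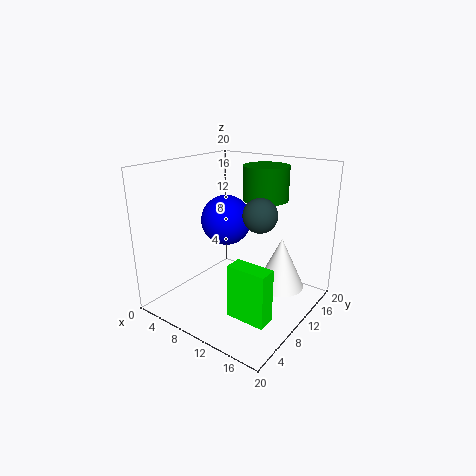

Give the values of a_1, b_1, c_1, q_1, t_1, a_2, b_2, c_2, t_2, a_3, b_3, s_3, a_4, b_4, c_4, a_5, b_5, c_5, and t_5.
a_1 = 11.5, b_1 = 5.5, c_1 = 0.5, q_1 = 2.5, t_1 = 7.5, a_2 = 14.5, b_2 = 14.5, c_2 = 2, t_2 = 7.5, a_3 = 4, b_3 = 15, s_3 = 4, a_4 = 16, b_4 = 6, c_4 = 15.5, a_5 = 13, b_5 = 12, c_5 = 15.5, t_5 = 4.5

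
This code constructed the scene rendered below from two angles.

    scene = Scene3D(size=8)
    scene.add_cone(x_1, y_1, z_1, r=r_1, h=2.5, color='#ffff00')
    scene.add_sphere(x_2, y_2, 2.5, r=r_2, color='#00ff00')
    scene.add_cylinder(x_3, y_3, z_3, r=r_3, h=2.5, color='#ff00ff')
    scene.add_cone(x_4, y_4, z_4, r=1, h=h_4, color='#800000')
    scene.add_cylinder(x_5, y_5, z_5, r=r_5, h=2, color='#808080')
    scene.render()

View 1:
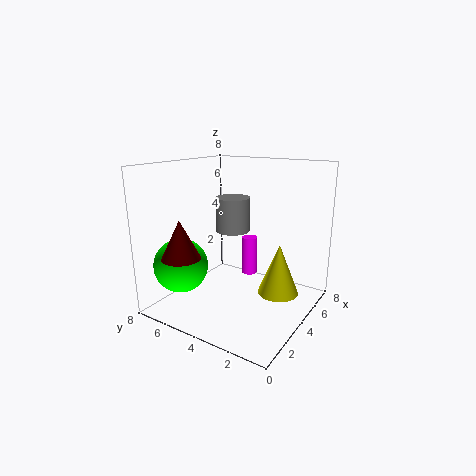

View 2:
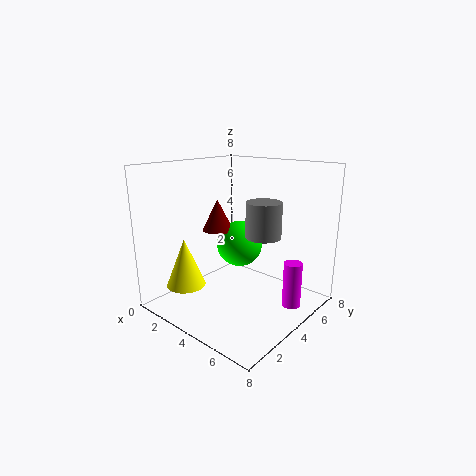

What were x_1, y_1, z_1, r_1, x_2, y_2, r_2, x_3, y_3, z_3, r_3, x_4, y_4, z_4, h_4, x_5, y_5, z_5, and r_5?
x_1 = 3
y_1 = 1
z_1 = 2
r_1 = 1
x_2 = 2
y_2 = 6.5
r_2 = 1.5
x_3 = 7
y_3 = 5
z_3 = 0.5
r_3 = 0.5
x_4 = 1
y_4 = 5.5
z_4 = 3.5
h_4 = 2
x_5 = 5
y_5 = 5
z_5 = 4
r_5 = 1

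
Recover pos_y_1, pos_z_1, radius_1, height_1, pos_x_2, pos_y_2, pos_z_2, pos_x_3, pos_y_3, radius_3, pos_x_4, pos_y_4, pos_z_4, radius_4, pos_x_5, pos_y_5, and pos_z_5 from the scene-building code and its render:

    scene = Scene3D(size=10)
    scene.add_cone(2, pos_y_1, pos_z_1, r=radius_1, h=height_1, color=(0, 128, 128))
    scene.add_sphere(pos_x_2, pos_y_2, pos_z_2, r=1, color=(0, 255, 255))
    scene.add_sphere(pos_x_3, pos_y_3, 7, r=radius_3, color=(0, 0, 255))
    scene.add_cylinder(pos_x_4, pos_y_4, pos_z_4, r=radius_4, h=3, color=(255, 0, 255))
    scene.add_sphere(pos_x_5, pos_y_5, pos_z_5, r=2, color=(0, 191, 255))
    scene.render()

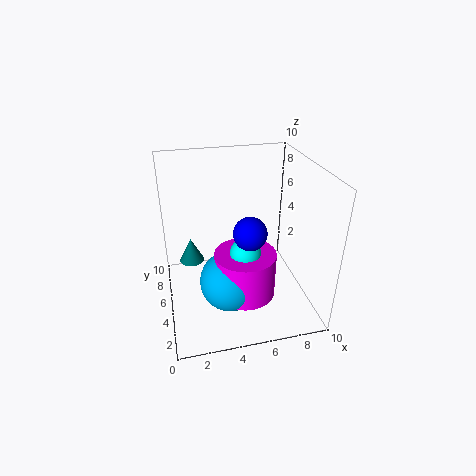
pos_y_1 = 9
pos_z_1 = 1
radius_1 = 1
height_1 = 2
pos_x_2 = 5
pos_y_2 = 3
pos_z_2 = 5
pos_x_3 = 5
pos_y_3 = 2
radius_3 = 1
pos_x_4 = 5
pos_y_4 = 3
pos_z_4 = 2
radius_4 = 2
pos_x_5 = 4
pos_y_5 = 3
pos_z_5 = 3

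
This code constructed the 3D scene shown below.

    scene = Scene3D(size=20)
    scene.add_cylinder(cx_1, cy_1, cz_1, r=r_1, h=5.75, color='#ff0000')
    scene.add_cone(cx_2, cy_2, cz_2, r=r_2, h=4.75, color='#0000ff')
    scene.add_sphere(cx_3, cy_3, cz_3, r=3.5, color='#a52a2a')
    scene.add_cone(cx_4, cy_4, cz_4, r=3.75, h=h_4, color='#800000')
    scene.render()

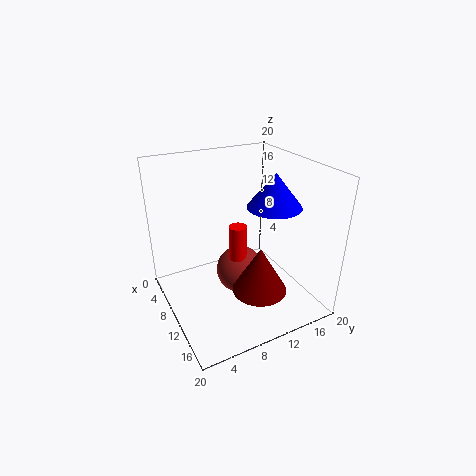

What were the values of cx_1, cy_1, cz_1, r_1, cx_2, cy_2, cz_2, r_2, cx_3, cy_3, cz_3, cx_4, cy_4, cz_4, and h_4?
cx_1 = 9.5; cy_1 = 10.25; cz_1 = 5.75; r_1 = 1.25; cx_2 = 11.5; cy_2 = 14.75; cz_2 = 14.25; r_2 = 3.75; cx_3 = 8.75; cy_3 = 11; cz_3 = 3.75; cx_4 = 14; cy_4 = 11.25; cz_4 = 3.5; h_4 = 6.5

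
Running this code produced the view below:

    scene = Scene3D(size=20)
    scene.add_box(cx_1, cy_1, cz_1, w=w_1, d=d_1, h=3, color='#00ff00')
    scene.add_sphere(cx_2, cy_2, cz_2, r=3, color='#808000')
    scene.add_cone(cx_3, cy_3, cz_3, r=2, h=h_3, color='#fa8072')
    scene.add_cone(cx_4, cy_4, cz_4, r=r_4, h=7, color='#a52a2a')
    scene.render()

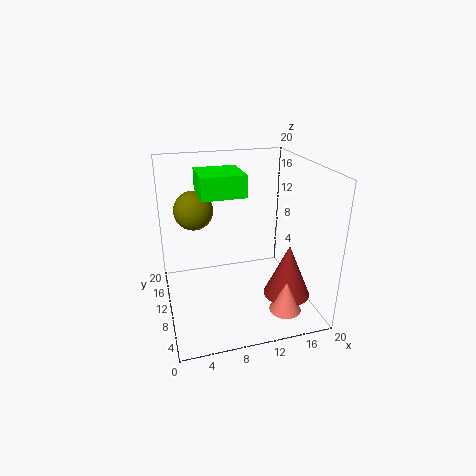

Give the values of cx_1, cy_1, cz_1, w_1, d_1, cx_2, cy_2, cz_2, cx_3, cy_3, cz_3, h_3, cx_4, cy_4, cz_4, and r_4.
cx_1 = 5, cy_1 = 9, cz_1 = 16, w_1 = 6, d_1 = 6, cx_2 = 5, cy_2 = 17, cz_2 = 12, cx_3 = 14, cy_3 = 2, cz_3 = 3, h_3 = 4, cx_4 = 15, cy_4 = 4, cz_4 = 4, r_4 = 3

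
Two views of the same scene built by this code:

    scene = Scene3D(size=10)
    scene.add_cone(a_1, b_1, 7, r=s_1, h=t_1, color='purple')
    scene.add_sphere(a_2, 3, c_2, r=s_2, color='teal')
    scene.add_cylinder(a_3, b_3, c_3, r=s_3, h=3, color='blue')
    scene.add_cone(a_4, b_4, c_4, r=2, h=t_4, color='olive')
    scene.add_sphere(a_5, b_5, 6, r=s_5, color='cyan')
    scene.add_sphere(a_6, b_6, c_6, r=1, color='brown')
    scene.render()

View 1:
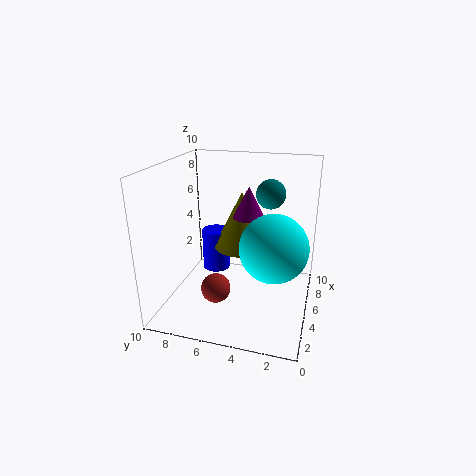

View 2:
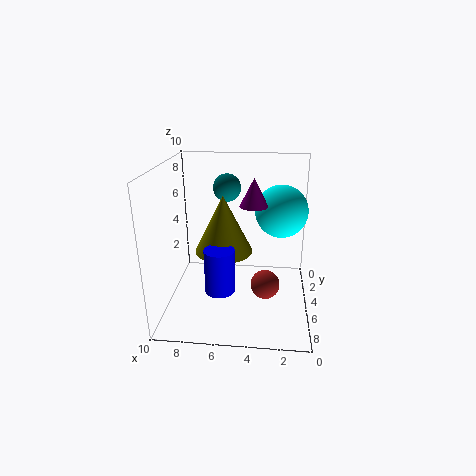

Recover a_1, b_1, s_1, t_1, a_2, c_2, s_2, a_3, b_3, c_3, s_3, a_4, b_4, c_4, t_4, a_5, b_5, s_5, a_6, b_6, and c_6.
a_1 = 4; b_1 = 4; s_1 = 1; t_1 = 2; a_2 = 6; c_2 = 8; s_2 = 1; a_3 = 6; b_3 = 7; c_3 = 2; s_3 = 1; a_4 = 6; b_4 = 5; c_4 = 4; t_4 = 4; a_5 = 2; b_5 = 2; s_5 = 2; a_6 = 3; b_6 = 6; c_6 = 2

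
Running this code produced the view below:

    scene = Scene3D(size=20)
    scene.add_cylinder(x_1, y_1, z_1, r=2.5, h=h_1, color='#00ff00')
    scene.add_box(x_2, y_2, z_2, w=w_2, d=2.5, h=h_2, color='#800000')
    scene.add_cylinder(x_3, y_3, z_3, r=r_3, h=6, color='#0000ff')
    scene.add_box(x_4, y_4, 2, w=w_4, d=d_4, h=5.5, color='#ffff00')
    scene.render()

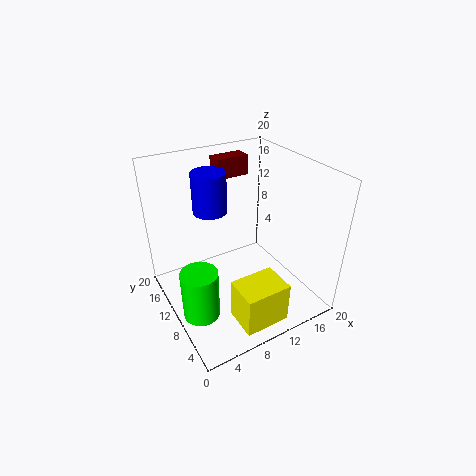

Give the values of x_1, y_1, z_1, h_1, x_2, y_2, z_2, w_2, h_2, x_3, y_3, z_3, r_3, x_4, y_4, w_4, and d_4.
x_1 = 3
y_1 = 8
z_1 = 1
h_1 = 7
x_2 = 10.5
y_2 = 16.5
z_2 = 16
w_2 = 5
h_2 = 3
x_3 = 8.5
y_3 = 15.5
z_3 = 12
r_3 = 2.5
x_4 = 6
y_4 = 0.5
w_4 = 6
d_4 = 4.5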